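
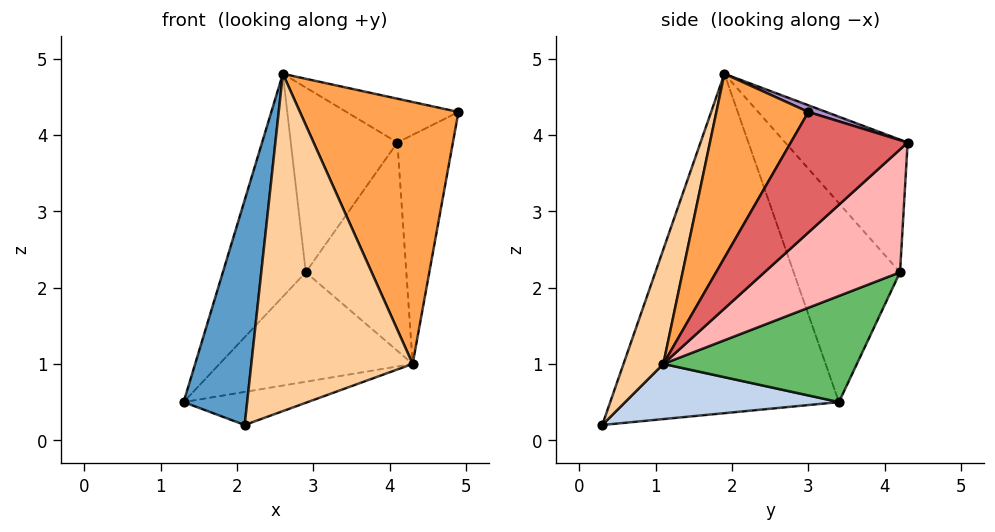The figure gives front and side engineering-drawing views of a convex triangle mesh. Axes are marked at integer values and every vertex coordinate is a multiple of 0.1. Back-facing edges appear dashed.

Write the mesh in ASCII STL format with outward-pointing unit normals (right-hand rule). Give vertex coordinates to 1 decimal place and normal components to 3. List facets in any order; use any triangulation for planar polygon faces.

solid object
 facet normal -0.945 -0.263 0.194
  outer loop
   vertex 2.6 1.9 4.8
   vertex 1.3 3.4 0.5
   vertex 2.1 0.3 0.2
  endloop
 endfacet
 facet normal 0.284 0.165 -0.945
  outer loop
   vertex 4.3 1.1 1.0
   vertex 2.1 0.3 0.2
   vertex 1.3 3.4 0.5
  endloop
 endfacet
 facet normal 0.465 -0.801 0.377
  outer loop
   vertex 4.3 1.1 1.0
   vertex 4.9 3.0 4.3
   vertex 2.6 1.9 4.8
  endloop
 endfacet
 facet normal 0.229 -0.927 0.298
  outer loop
   vertex 4.3 1.1 1.0
   vertex 2.6 1.9 4.8
   vertex 2.1 0.3 0.2
  endloop
 endfacet
 facet normal 0.501 0.500 -0.707
  outer loop
   vertex 2.9 4.2 2.2
   vertex 4.3 1.1 1.0
   vertex 1.3 3.4 0.5
  endloop
 endfacet
 facet normal -0.718 0.560 0.413
  outer loop
   vertex 2.9 4.2 2.2
   vertex 1.3 3.4 0.5
   vertex 2.6 1.9 4.8
  endloop
 endfacet
 facet normal 0.835 0.397 -0.380
  outer loop
   vertex 4.1 4.3 3.9
   vertex 4.9 3.0 4.3
   vertex 4.3 1.1 1.0
  endloop
 endfacet
 facet normal 0.688 0.510 -0.516
  outer loop
   vertex 4.1 4.3 3.9
   vertex 4.3 1.1 1.0
   vertex 2.9 4.2 2.2
  endloop
 endfacet
 facet normal 0.051 0.322 0.945
  outer loop
   vertex 4.1 4.3 3.9
   vertex 2.6 1.9 4.8
   vertex 4.9 3.0 4.3
  endloop
 endfacet
 facet normal -0.676 0.589 0.443
  outer loop
   vertex 4.1 4.3 3.9
   vertex 2.9 4.2 2.2
   vertex 2.6 1.9 4.8
  endloop
 endfacet
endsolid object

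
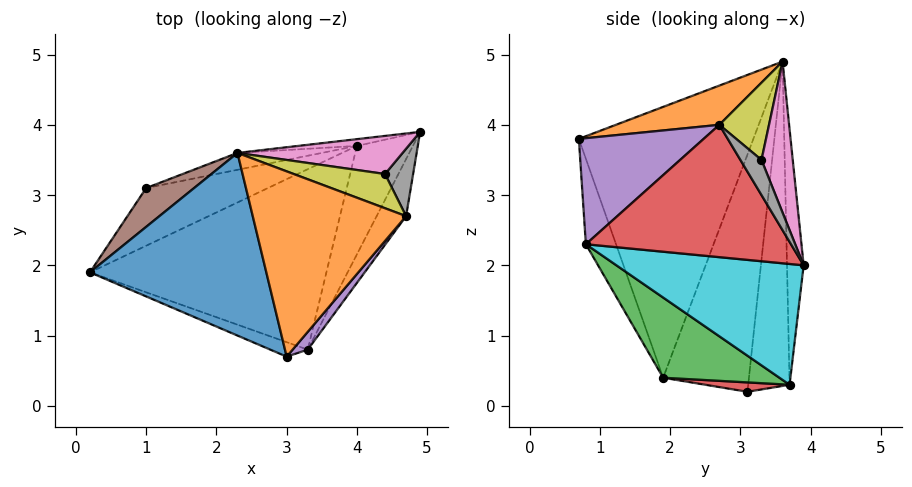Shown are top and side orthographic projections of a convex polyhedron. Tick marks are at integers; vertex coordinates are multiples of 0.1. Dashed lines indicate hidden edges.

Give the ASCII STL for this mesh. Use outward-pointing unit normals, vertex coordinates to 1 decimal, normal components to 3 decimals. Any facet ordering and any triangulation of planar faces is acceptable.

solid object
 facet normal -0.776 -0.379 0.505
  outer loop
   vertex 2.3 3.6 4.9
   vertex 0.2 1.9 0.4
   vertex 3.0 0.7 3.8
  endloop
 endfacet
 facet normal 0.237 -0.294 0.926
  outer loop
   vertex 4.7 2.7 4.0
   vertex 2.3 3.6 4.9
   vertex 3.0 0.7 3.8
  endloop
 endfacet
 facet normal -0.267 -0.956 -0.117
  outer loop
   vertex 3.3 0.8 2.3
   vertex 3.0 0.7 3.8
   vertex 0.2 1.9 0.4
  endloop
 endfacet
 facet normal 0.864 -0.465 -0.192
  outer loop
   vertex 3.3 0.8 2.3
   vertex 4.9 3.9 2.0
   vertex 4.7 2.7 4.0
  endloop
 endfacet
 facet normal 0.752 -0.650 0.107
  outer loop
   vertex 3.3 0.8 2.3
   vertex 4.7 2.7 4.0
   vertex 3.0 0.7 3.8
  endloop
 endfacet
 facet normal -0.808 0.566 0.163
  outer loop
   vertex 1.0 3.1 0.2
   vertex 0.2 1.9 0.4
   vertex 2.3 3.6 4.9
  endloop
 endfacet
 facet normal 0.415 0.788 0.454
  outer loop
   vertex 4.4 3.3 3.5
   vertex 4.9 3.9 2.0
   vertex 2.3 3.6 4.9
  endloop
 endfacet
 facet normal 0.577 0.673 0.462
  outer loop
   vertex 4.4 3.3 3.5
   vertex 4.7 2.7 4.0
   vertex 4.9 3.9 2.0
  endloop
 endfacet
 facet normal 0.466 0.692 0.551
  outer loop
   vertex 4.4 3.3 3.5
   vertex 2.3 3.6 4.9
   vertex 4.7 2.7 4.0
  endloop
 endfacet
 facet normal 0.809 -0.454 -0.375
  outer loop
   vertex 4.0 3.7 0.3
   vertex 4.9 3.9 2.0
   vertex 3.3 0.8 2.3
  endloop
 endfacet
 facet normal -0.153 0.988 -0.035
  outer loop
   vertex 4.0 3.7 0.3
   vertex 2.3 3.6 4.9
   vertex 4.9 3.9 2.0
  endloop
 endfacet
 facet normal -0.194 0.980 -0.050
  outer loop
   vertex 4.0 3.7 0.3
   vertex 1.0 3.1 0.2
   vertex 2.3 3.6 4.9
  endloop
 endfacet
 facet normal 0.259 -0.590 -0.765
  outer loop
   vertex 4.0 3.7 0.3
   vertex 3.3 0.8 2.3
   vertex 0.2 1.9 0.4
  endloop
 endfacet
 facet normal 0.075 -0.212 -0.974
  outer loop
   vertex 4.0 3.7 0.3
   vertex 0.2 1.9 0.4
   vertex 1.0 3.1 0.2
  endloop
 endfacet
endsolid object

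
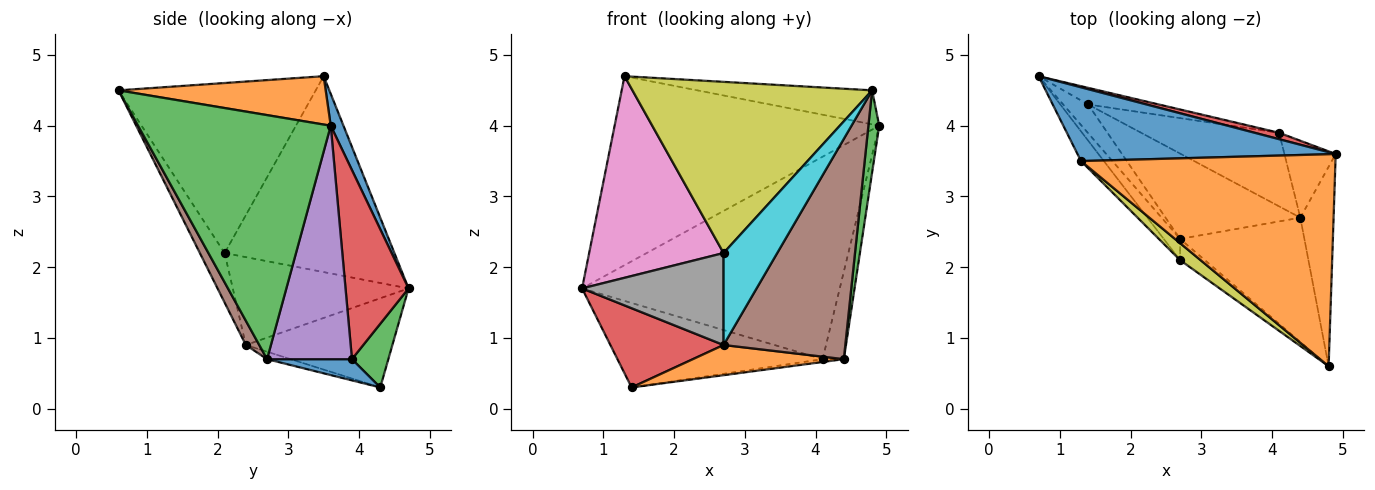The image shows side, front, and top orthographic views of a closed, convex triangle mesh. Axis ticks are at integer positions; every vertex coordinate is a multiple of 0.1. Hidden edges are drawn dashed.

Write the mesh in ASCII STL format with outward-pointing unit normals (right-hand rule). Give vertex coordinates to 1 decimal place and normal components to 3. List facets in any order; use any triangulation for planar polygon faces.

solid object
 facet normal 0.045 0.931 0.363
  outer loop
   vertex 1.3 3.5 4.7
   vertex 4.9 3.6 4.0
   vertex 0.7 4.7 1.7
  endloop
 endfacet
 facet normal 0.184 0.156 0.970
  outer loop
   vertex 1.3 3.5 4.7
   vertex 4.8 0.6 4.5
   vertex 4.9 3.6 4.0
  endloop
 endfacet
 facet normal 0.989 -0.055 -0.135
  outer loop
   vertex 4.4 2.7 0.7
   vertex 4.9 3.6 4.0
   vertex 4.8 0.6 4.5
  endloop
 endfacet
 facet normal 0.237 0.971 0.031
  outer loop
   vertex 4.1 3.9 0.7
   vertex 0.7 4.7 1.7
   vertex 4.9 3.6 4.0
  endloop
 endfacet
 facet normal 0.949 0.237 -0.208
  outer loop
   vertex 4.1 3.9 0.7
   vertex 4.9 3.6 4.0
   vertex 4.4 2.7 0.7
  endloop
 endfacet
 facet normal 0.095 -0.867 -0.489
  outer loop
   vertex 2.7 2.4 0.9
   vertex 4.4 2.7 0.7
   vertex 4.8 0.6 4.5
  endloop
 endfacet
 facet normal -0.781 -0.618 -0.091
  outer loop
   vertex 2.7 2.1 2.2
   vertex 1.3 3.5 4.7
   vertex 0.7 4.7 1.7
  endloop
 endfacet
 facet normal -0.771 -0.621 -0.143
  outer loop
   vertex 2.7 2.1 2.2
   vertex 0.7 4.7 1.7
   vertex 2.7 2.4 0.9
  endloop
 endfacet
 facet normal -0.634 -0.770 0.076
  outer loop
   vertex 2.7 2.1 2.2
   vertex 4.8 0.6 4.5
   vertex 1.3 3.5 4.7
  endloop
 endfacet
 facet normal -0.410 -0.889 -0.205
  outer loop
   vertex 2.7 2.1 2.2
   vertex 2.7 2.4 0.9
   vertex 4.8 0.6 4.5
  endloop
 endfacet
 facet normal 0.152 0.038 -0.988
  outer loop
   vertex 1.4 4.3 0.3
   vertex 4.1 3.9 0.7
   vertex 4.4 2.7 0.7
  endloop
 endfacet
 facet normal -0.052 -0.333 -0.942
  outer loop
   vertex 1.4 4.3 0.3
   vertex 4.4 2.7 0.7
   vertex 2.7 2.4 0.9
  endloop
 endfacet
 facet normal 0.171 0.967 -0.190
  outer loop
   vertex 1.4 4.3 0.3
   vertex 0.7 4.7 1.7
   vertex 4.1 3.9 0.7
  endloop
 endfacet
 facet normal -0.773 -0.597 -0.216
  outer loop
   vertex 1.4 4.3 0.3
   vertex 2.7 2.4 0.9
   vertex 0.7 4.7 1.7
  endloop
 endfacet
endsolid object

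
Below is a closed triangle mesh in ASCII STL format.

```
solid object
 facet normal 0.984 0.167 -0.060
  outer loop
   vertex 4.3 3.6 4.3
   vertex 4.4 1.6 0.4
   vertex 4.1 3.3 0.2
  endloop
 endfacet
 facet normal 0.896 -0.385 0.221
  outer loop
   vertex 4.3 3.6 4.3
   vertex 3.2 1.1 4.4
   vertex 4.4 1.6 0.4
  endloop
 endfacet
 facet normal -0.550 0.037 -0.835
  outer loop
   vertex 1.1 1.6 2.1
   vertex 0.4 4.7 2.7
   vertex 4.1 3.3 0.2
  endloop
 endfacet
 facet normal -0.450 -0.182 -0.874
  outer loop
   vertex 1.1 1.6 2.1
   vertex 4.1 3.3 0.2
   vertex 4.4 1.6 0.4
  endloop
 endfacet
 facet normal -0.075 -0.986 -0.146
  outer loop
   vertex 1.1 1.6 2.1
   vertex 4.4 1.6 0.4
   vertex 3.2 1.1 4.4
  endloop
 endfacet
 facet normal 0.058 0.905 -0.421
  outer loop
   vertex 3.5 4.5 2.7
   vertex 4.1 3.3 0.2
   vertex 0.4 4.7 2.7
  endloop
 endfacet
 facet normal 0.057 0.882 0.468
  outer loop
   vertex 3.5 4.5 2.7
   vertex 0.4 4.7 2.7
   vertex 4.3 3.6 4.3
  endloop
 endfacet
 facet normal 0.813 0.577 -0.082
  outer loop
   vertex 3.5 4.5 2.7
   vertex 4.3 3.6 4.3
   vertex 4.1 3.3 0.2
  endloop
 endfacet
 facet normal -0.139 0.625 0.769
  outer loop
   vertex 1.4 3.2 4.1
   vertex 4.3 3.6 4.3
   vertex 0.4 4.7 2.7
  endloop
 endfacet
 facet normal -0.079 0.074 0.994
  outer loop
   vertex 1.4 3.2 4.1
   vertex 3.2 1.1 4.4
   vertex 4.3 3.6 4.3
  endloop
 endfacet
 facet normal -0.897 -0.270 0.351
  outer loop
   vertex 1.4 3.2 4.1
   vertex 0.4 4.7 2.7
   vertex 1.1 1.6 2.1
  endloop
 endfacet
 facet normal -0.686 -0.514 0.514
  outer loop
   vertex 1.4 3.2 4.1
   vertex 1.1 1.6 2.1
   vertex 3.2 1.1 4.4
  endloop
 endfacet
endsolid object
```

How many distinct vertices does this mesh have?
8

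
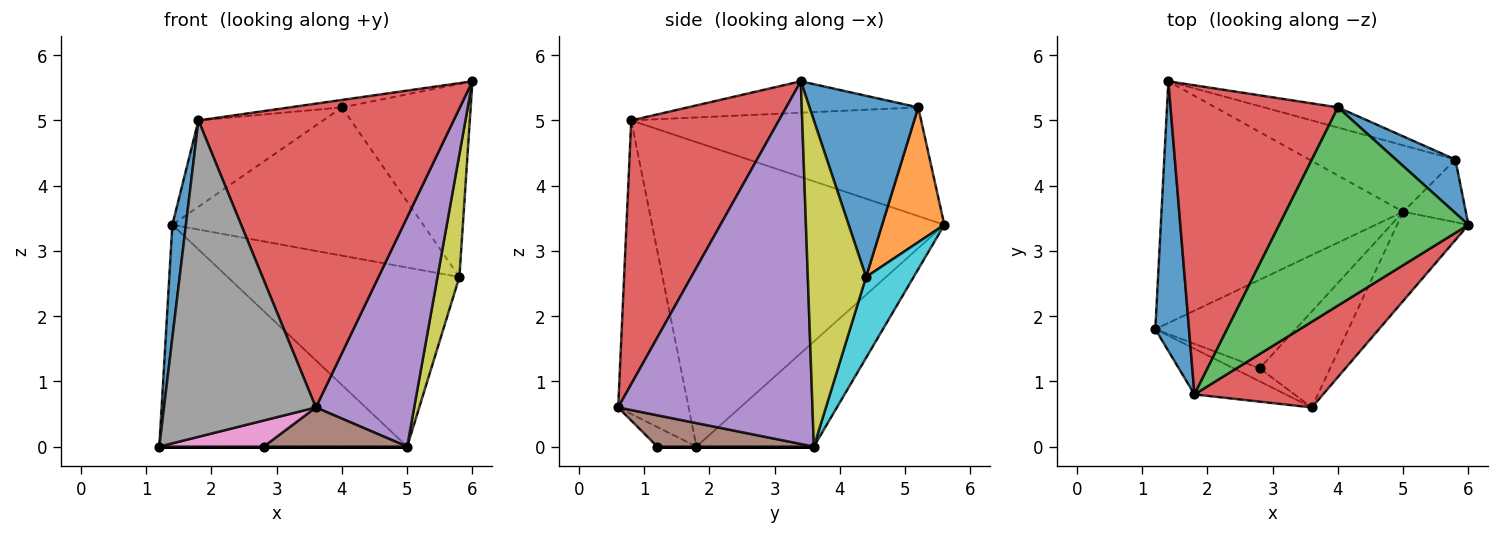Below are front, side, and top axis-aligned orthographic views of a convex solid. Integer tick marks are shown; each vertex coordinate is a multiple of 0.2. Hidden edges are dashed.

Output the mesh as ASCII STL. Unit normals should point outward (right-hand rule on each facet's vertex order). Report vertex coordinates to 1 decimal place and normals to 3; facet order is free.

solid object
 facet normal -0.993 -0.046 0.110
  outer loop
   vertex 1.8 0.8 5.0
   vertex 1.4 5.6 3.4
   vertex 1.2 1.8 0.0
  endloop
 endfacet
 facet normal -0.305 0.644 -0.702
  outer loop
   vertex 5.0 3.6 0.0
   vertex 1.2 1.8 0.0
   vertex 1.4 5.6 3.4
  endloop
 endfacet
 facet normal 0.000 0.000 -1.000
  outer loop
   vertex 5.0 3.6 0.0
   vertex 2.8 1.2 0.0
   vertex 1.2 1.8 0.0
  endloop
 endfacet
 facet normal 0.487 -0.841 0.237
  outer loop
   vertex 3.6 0.6 0.6
   vertex 6.0 3.4 5.6
   vertex 1.8 0.8 5.0
  endloop
 endfacet
 facet normal 0.879 -0.445 -0.173
  outer loop
   vertex 3.6 0.6 0.6
   vertex 5.0 3.6 0.0
   vertex 6.0 3.4 5.6
  endloop
 endfacet
 facet normal 0.381 -0.349 -0.856
  outer loop
   vertex 3.6 0.6 0.6
   vertex 2.8 1.2 0.0
   vertex 5.0 3.6 0.0
  endloop
 endfacet
 facet normal -0.318 -0.848 -0.424
  outer loop
   vertex 3.6 0.6 0.6
   vertex 1.2 1.8 0.0
   vertex 2.8 1.2 0.0
  endloop
 endfacet
 facet normal -0.417 -0.899 -0.130
  outer loop
   vertex 3.6 0.6 0.6
   vertex 1.8 0.8 5.0
   vertex 1.2 1.8 0.0
  endloop
 endfacet
 facet normal 0.921 -0.346 -0.177
  outer loop
   vertex 5.8 4.4 2.6
   vertex 6.0 3.4 5.6
   vertex 5.0 3.6 0.0
  endloop
 endfacet
 facet normal 0.189 0.921 -0.341
  outer loop
   vertex 5.8 4.4 2.6
   vertex 5.0 3.6 0.0
   vertex 1.4 5.6 3.4
  endloop
 endfacet
 facet normal 0.631 0.747 0.207
  outer loop
   vertex 4.0 5.2 5.2
   vertex 6.0 3.4 5.6
   vertex 5.8 4.4 2.6
  endloop
 endfacet
 facet normal 0.239 0.962 -0.131
  outer loop
   vertex 4.0 5.2 5.2
   vertex 5.8 4.4 2.6
   vertex 1.4 5.6 3.4
  endloop
 endfacet
 facet normal -0.164 0.037 0.986
  outer loop
   vertex 4.0 5.2 5.2
   vertex 1.8 0.8 5.0
   vertex 6.0 3.4 5.6
  endloop
 endfacet
 facet normal -0.530 0.228 0.817
  outer loop
   vertex 4.0 5.2 5.2
   vertex 1.4 5.6 3.4
   vertex 1.8 0.8 5.0
  endloop
 endfacet
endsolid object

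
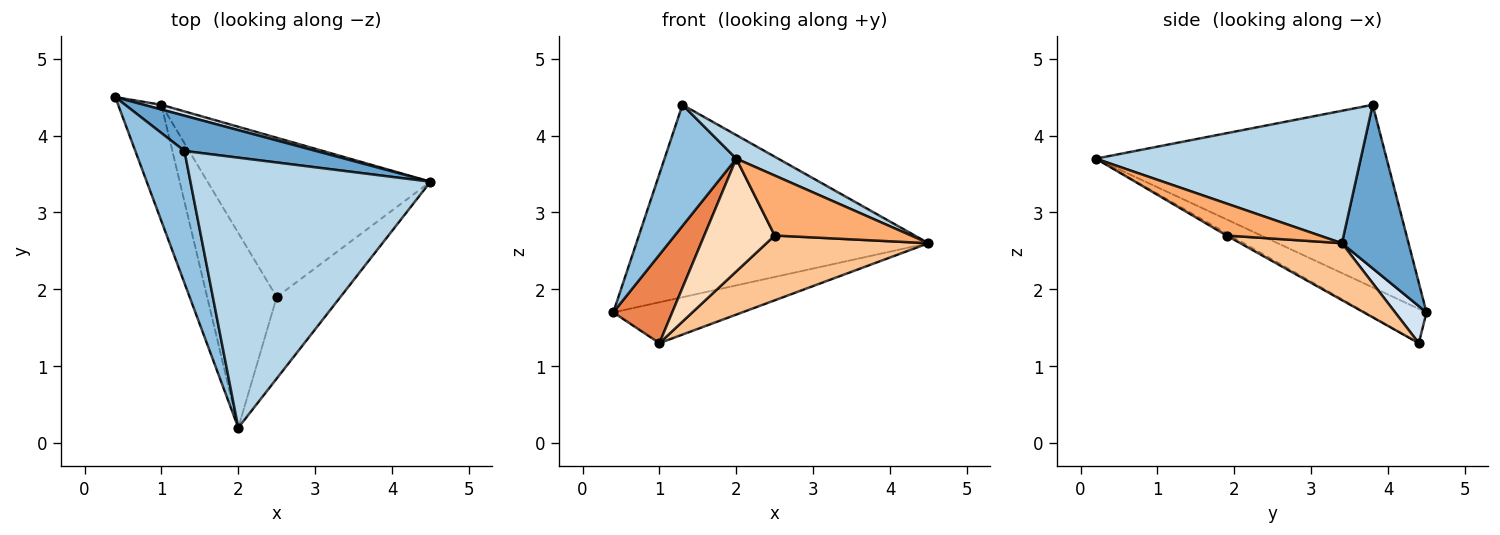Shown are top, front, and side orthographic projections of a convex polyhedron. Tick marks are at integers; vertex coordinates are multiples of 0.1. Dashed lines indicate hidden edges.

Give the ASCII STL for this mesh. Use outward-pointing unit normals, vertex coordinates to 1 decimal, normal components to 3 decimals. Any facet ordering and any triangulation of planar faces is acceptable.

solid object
 facet normal 0.219 0.960 0.176
  outer loop
   vertex 1.3 3.8 4.4
   vertex 4.5 3.4 2.6
   vertex 0.4 4.5 1.7
  endloop
 endfacet
 facet normal -0.939 -0.232 0.253
  outer loop
   vertex 1.3 3.8 4.4
   vertex 0.4 4.5 1.7
   vertex 2.0 0.2 3.7
  endloop
 endfacet
 facet normal 0.482 -0.076 0.873
  outer loop
   vertex 1.3 3.8 4.4
   vertex 2.0 0.2 3.7
   vertex 4.5 3.4 2.6
  endloop
 endfacet
 facet normal 0.235 0.966 0.111
  outer loop
   vertex 1.0 4.4 1.3
   vertex 0.4 4.5 1.7
   vertex 4.5 3.4 2.6
  endloop
 endfacet
 facet normal -0.534 -0.512 -0.673
  outer loop
   vertex 1.0 4.4 1.3
   vertex 2.0 0.2 3.7
   vertex 0.4 4.5 1.7
  endloop
 endfacet
 facet normal 0.375 -0.549 -0.747
  outer loop
   vertex 2.5 1.9 2.7
   vertex 4.5 3.4 2.6
   vertex 2.0 0.2 3.7
  endloop
 endfacet
 facet normal 0.230 -0.367 -0.901
  outer loop
   vertex 2.5 1.9 2.7
   vertex 1.0 4.4 1.3
   vertex 4.5 3.4 2.6
  endloop
 endfacet
 facet normal -0.027 -0.501 -0.865
  outer loop
   vertex 2.5 1.9 2.7
   vertex 2.0 0.2 3.7
   vertex 1.0 4.4 1.3
  endloop
 endfacet
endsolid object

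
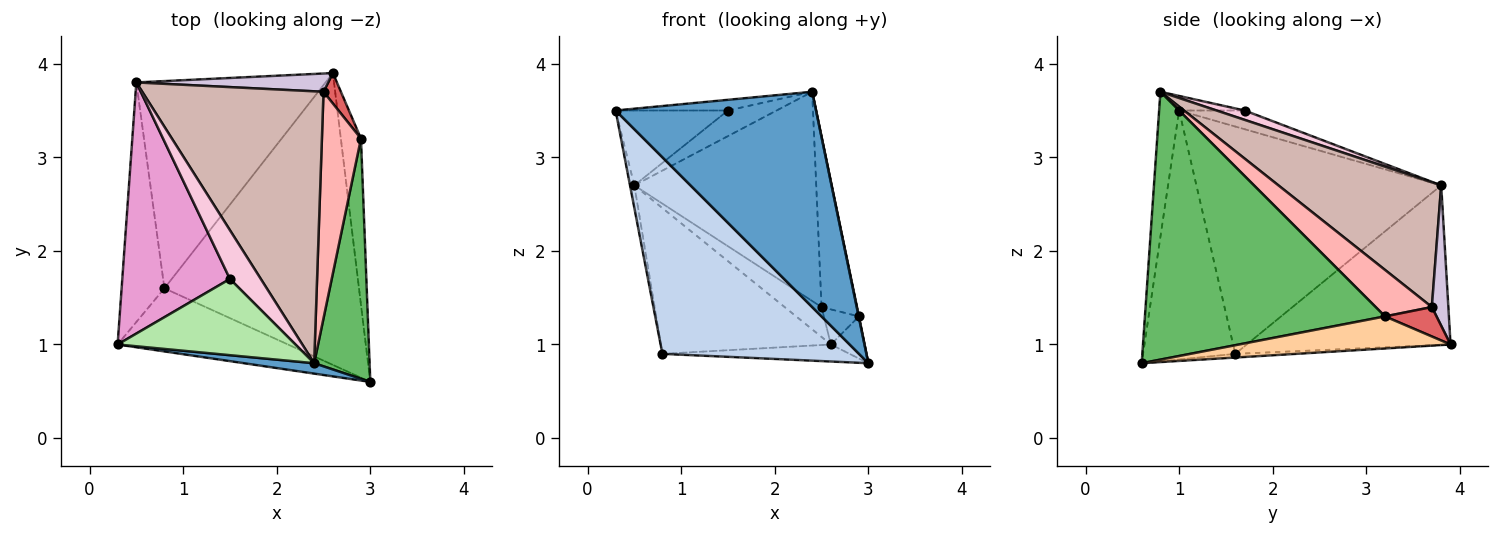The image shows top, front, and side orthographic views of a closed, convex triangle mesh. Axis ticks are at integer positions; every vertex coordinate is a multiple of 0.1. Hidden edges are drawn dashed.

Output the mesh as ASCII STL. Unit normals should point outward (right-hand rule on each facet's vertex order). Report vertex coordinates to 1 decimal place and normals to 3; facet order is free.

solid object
 facet normal -0.099 -0.994 0.048
  outer loop
   vertex 2.4 0.8 3.7
   vertex 0.3 1.0 3.5
   vertex 3.0 0.6 0.8
  endloop
 endfacet
 facet normal -0.408 -0.869 -0.279
  outer loop
   vertex 0.8 1.6 0.9
   vertex 3.0 0.6 0.8
   vertex 0.3 1.0 3.5
  endloop
 endfacet
 facet normal -0.019 0.058 -0.998
  outer loop
   vertex 0.8 1.6 0.9
   vertex 2.6 3.9 1.0
   vertex 3.0 0.6 0.8
  endloop
 endfacet
 facet normal 0.839 0.134 -0.527
  outer loop
   vertex 2.9 3.2 1.3
   vertex 3.0 0.6 0.8
   vertex 2.6 3.9 1.0
  endloop
 endfacet
 facet normal 0.979 -0.001 0.203
  outer loop
   vertex 2.9 3.2 1.3
   vertex 2.4 0.8 3.7
   vertex 3.0 0.6 0.8
  endloop
 endfacet
 facet normal -0.081 0.139 0.987
  outer loop
   vertex 1.5 1.7 3.5
   vertex 0.3 1.0 3.5
   vertex 2.4 0.8 3.7
  endloop
 endfacet
 facet normal 0.742 0.506 0.439
  outer loop
   vertex 2.5 3.7 1.4
   vertex 2.9 3.2 1.3
   vertex 2.6 3.9 1.0
  endloop
 endfacet
 facet normal 0.689 0.436 0.579
  outer loop
   vertex 2.5 3.7 1.4
   vertex 2.4 0.8 3.7
   vertex 2.9 3.2 1.3
  endloop
 endfacet
 facet normal -0.568 0.474 -0.673
  outer loop
   vertex 0.5 3.8 2.7
   vertex 2.6 3.9 1.0
   vertex 0.8 1.6 0.9
  endloop
 endfacet
 facet normal 0.357 0.797 0.488
  outer loop
   vertex 0.5 3.8 2.7
   vertex 2.5 3.7 1.4
   vertex 2.6 3.9 1.0
  endloop
 endfacet
 facet normal -0.983 0.017 -0.185
  outer loop
   vertex 0.5 3.8 2.7
   vertex 0.8 1.6 0.9
   vertex 0.3 1.0 3.5
  endloop
 endfacet
 facet normal 0.479 0.535 0.696
  outer loop
   vertex 0.5 3.8 2.7
   vertex 2.4 0.8 3.7
   vertex 2.5 3.7 1.4
  endloop
 endfacet
 facet normal -0.164 0.282 0.945
  outer loop
   vertex 0.5 3.8 2.7
   vertex 0.3 1.0 3.5
   vertex 1.5 1.7 3.5
  endloop
 endfacet
 facet normal 0.259 0.449 0.855
  outer loop
   vertex 0.5 3.8 2.7
   vertex 1.5 1.7 3.5
   vertex 2.4 0.8 3.7
  endloop
 endfacet
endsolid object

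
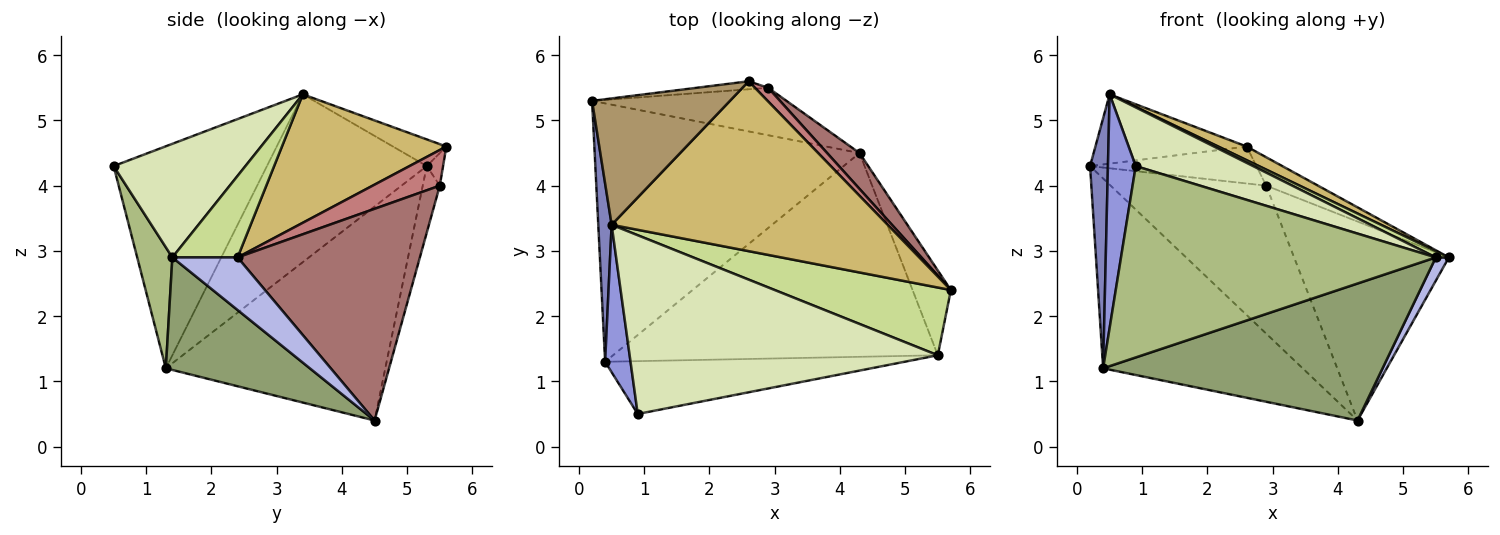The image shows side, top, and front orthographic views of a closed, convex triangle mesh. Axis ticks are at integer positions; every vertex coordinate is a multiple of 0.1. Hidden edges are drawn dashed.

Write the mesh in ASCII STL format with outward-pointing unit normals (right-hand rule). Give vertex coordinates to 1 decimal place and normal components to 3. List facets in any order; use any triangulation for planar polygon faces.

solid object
 facet normal -0.546 0.496 -0.675
  outer loop
   vertex 0.4 1.3 1.2
   vertex 0.2 5.3 4.3
   vertex 4.3 4.5 0.4
  endloop
 endfacet
 facet normal -0.991 -0.111 0.079
  outer loop
   vertex 0.5 3.4 5.4
   vertex 0.2 5.3 4.3
   vertex 0.4 1.3 1.2
  endloop
 endfacet
 facet normal -0.978 -0.177 0.112
  outer loop
   vertex 0.5 3.4 5.4
   vertex 0.4 1.3 1.2
   vertex 0.9 0.5 4.3
  endloop
 endfacet
 facet normal 0.798 -0.160 -0.581
  outer loop
   vertex 5.5 1.4 2.9
   vertex 4.3 4.5 0.4
   vertex 5.7 2.4 2.9
  endloop
 endfacet
 facet normal 0.276 -0.536 -0.798
  outer loop
   vertex 5.5 1.4 2.9
   vertex 0.4 1.3 1.2
   vertex 4.3 4.5 0.4
  endloop
 endfacet
 facet normal 0.107 -0.958 -0.265
  outer loop
   vertex 5.5 1.4 2.9
   vertex 0.9 0.5 4.3
   vertex 0.4 1.3 1.2
  endloop
 endfacet
 facet normal 0.419 -0.084 0.904
  outer loop
   vertex 5.5 1.4 2.9
   vertex 5.7 2.4 2.9
   vertex 0.5 3.4 5.4
  endloop
 endfacet
 facet normal 0.331 -0.295 0.897
  outer loop
   vertex 5.5 1.4 2.9
   vertex 0.5 3.4 5.4
   vertex 0.9 0.5 4.3
  endloop
 endfacet
 facet normal -0.167 0.474 0.864
  outer loop
   vertex 2.6 5.6 4.6
   vertex 0.2 5.3 4.3
   vertex 0.5 3.4 5.4
  endloop
 endfacet
 facet normal 0.421 -0.073 0.904
  outer loop
   vertex 2.6 5.6 4.6
   vertex 0.5 3.4 5.4
   vertex 5.7 2.4 2.9
  endloop
 endfacet
 facet normal -0.104 0.947 -0.303
  outer loop
   vertex 2.9 5.5 4.0
   vertex 4.3 4.5 0.4
   vertex 0.2 5.3 4.3
  endloop
 endfacet
 facet normal -0.095 0.973 -0.210
  outer loop
   vertex 2.9 5.5 4.0
   vertex 0.2 5.3 4.3
   vertex 2.6 5.6 4.6
  endloop
 endfacet
 facet normal 0.757 0.643 0.116
  outer loop
   vertex 2.9 5.5 4.0
   vertex 5.7 2.4 2.9
   vertex 4.3 4.5 0.4
  endloop
 endfacet
 facet normal 0.760 0.586 0.282
  outer loop
   vertex 2.9 5.5 4.0
   vertex 2.6 5.6 4.6
   vertex 5.7 2.4 2.9
  endloop
 endfacet
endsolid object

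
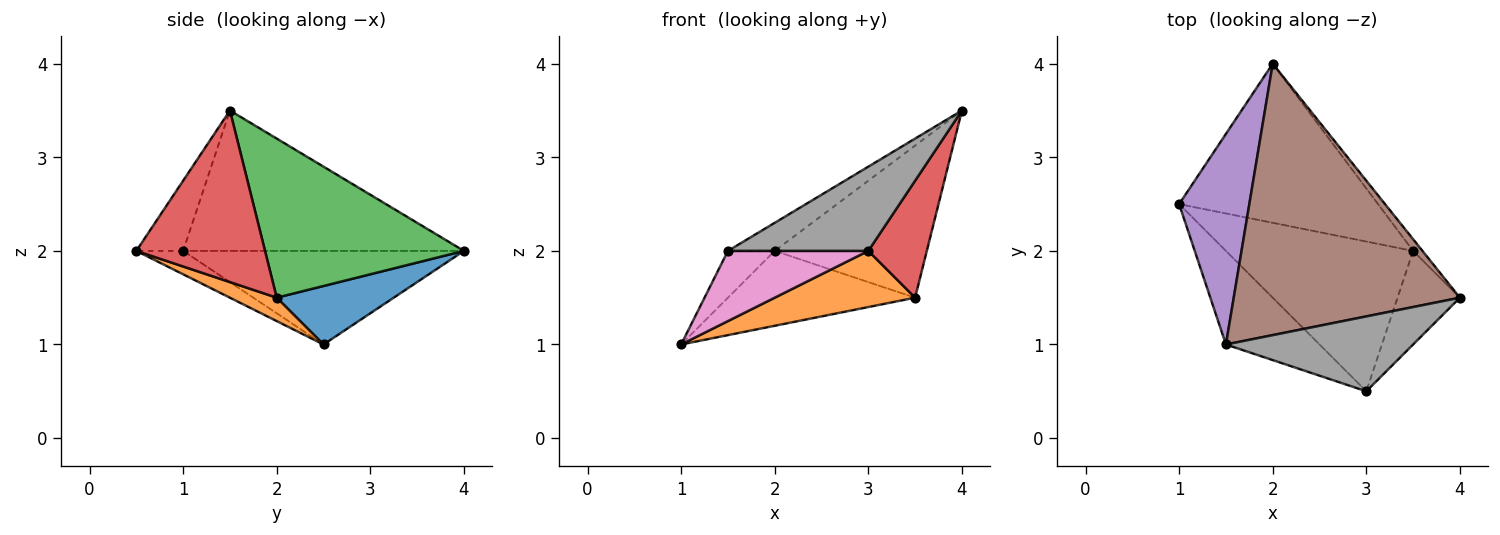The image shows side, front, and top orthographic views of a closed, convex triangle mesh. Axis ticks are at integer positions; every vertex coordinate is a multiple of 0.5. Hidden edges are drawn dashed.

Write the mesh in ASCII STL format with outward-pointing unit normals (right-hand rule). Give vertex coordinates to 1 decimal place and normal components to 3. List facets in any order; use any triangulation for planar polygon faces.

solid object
 facet normal 0.257 0.411 -0.874
  outer loop
   vertex 3.5 2.0 1.5
   vertex 1.0 2.5 1.0
   vertex 2.0 4.0 2.0
  endloop
 endfacet
 facet normal 0.116 -0.349 -0.930
  outer loop
   vertex 3.5 2.0 1.5
   vertex 3.0 0.5 2.0
   vertex 1.0 2.5 1.0
  endloop
 endfacet
 facet normal 0.793 0.607 -0.047
  outer loop
   vertex 3.5 2.0 1.5
   vertex 2.0 4.0 2.0
   vertex 4.0 1.5 3.5
  endloop
 endfacet
 facet normal 0.864 -0.393 -0.314
  outer loop
   vertex 3.5 2.0 1.5
   vertex 4.0 1.5 3.5
   vertex 3.0 0.5 2.0
  endloop
 endfacet
 facet normal -0.793 0.132 0.595
  outer loop
   vertex 1.5 1.0 2.0
   vertex 2.0 4.0 2.0
   vertex 1.0 2.5 1.0
  endloop
 endfacet
 facet normal -0.525 0.088 0.846
  outer loop
   vertex 1.5 1.0 2.0
   vertex 4.0 1.5 3.5
   vertex 2.0 4.0 2.0
  endloop
 endfacet
 facet normal -0.196 -0.588 -0.784
  outer loop
   vertex 1.5 1.0 2.0
   vertex 1.0 2.5 1.0
   vertex 3.0 0.5 2.0
  endloop
 endfacet
 facet normal -0.242 -0.725 0.645
  outer loop
   vertex 1.5 1.0 2.0
   vertex 3.0 0.5 2.0
   vertex 4.0 1.5 3.5
  endloop
 endfacet
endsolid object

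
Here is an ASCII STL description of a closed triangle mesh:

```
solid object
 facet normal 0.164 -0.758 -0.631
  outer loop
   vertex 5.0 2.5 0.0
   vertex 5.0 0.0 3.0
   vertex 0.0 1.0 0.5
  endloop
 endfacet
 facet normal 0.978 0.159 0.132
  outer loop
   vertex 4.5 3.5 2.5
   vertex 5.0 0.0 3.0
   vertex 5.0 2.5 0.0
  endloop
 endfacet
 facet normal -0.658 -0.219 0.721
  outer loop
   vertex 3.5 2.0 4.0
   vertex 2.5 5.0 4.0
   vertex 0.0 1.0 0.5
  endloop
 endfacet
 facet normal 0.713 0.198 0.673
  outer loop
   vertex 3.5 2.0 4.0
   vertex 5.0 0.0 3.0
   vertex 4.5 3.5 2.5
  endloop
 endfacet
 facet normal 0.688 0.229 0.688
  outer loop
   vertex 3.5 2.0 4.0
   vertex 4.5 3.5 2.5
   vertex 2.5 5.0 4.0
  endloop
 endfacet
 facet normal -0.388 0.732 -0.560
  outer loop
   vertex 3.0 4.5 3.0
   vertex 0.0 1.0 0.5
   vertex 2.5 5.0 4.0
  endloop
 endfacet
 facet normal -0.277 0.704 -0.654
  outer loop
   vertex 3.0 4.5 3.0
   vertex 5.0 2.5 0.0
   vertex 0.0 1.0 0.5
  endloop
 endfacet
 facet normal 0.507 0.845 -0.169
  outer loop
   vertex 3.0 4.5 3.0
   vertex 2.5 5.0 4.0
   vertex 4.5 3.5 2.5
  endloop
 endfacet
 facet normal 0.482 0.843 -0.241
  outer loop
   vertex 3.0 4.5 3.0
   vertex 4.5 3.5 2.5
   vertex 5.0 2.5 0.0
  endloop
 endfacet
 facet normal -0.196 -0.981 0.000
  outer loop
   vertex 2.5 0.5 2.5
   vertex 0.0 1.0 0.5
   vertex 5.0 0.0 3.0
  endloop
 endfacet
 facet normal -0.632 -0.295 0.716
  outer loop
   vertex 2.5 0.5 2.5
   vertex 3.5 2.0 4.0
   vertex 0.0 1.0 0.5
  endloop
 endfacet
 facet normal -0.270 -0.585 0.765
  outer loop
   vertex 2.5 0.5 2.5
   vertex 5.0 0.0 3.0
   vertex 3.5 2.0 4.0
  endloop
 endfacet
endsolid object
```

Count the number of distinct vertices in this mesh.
8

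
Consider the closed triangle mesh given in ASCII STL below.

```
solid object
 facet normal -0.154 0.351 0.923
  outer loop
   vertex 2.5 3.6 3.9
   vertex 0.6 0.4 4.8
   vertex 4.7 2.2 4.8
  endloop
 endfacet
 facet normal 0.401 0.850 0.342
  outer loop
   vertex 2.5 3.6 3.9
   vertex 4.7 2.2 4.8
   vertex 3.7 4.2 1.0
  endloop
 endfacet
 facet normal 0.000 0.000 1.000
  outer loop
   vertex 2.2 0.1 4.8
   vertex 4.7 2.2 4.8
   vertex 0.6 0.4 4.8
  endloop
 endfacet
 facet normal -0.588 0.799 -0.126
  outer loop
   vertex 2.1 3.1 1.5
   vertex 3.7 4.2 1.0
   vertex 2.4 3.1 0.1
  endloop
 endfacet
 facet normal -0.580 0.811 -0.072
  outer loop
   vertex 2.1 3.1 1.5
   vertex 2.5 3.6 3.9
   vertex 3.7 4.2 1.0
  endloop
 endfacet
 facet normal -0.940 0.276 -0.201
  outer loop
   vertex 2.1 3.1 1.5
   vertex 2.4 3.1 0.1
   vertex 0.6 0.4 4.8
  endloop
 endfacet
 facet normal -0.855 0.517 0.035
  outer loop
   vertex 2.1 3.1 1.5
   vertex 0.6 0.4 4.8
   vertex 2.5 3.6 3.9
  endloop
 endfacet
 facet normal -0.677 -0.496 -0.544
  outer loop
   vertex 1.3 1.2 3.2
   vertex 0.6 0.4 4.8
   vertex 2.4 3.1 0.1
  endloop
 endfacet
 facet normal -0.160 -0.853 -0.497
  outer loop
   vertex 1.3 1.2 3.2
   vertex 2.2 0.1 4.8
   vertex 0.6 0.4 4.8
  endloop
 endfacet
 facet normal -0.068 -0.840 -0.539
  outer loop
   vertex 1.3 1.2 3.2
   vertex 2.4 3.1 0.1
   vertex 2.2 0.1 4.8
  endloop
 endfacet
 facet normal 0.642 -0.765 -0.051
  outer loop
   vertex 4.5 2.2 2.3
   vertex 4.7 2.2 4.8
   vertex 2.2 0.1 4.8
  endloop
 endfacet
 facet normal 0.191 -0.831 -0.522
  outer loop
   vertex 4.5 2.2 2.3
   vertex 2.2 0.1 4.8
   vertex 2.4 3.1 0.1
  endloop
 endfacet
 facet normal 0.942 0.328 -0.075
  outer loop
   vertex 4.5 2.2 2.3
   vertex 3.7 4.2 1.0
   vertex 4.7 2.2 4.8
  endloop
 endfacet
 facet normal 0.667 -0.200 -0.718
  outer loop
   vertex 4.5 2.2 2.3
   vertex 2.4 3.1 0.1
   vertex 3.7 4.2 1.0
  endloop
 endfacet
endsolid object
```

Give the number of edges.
21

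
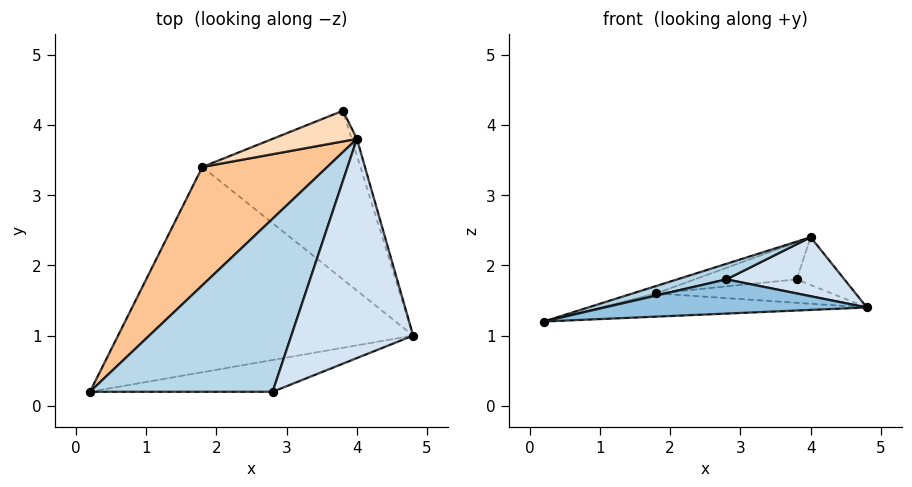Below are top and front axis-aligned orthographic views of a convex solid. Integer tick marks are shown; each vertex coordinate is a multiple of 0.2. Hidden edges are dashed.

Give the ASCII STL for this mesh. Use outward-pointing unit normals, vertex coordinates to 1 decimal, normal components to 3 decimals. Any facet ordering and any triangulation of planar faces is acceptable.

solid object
 facet normal 0.945 0.309 -0.109
  outer loop
   vertex 4.0 3.8 2.4
   vertex 4.8 1.0 1.4
   vertex 3.8 4.2 1.8
  endloop
 endfacet
 facet normal 0.155 -0.724 -0.672
  outer loop
   vertex 2.8 0.2 1.8
   vertex 0.2 0.2 1.2
   vertex 4.8 1.0 1.4
  endloop
 endfacet
 facet normal -0.224 -0.087 0.971
  outer loop
   vertex 2.8 0.2 1.8
   vertex 4.0 3.8 2.4
   vertex 0.2 0.2 1.2
  endloop
 endfacet
 facet normal 0.285 -0.249 0.926
  outer loop
   vertex 2.8 0.2 1.8
   vertex 4.8 1.0 1.4
   vertex 4.0 3.8 2.4
  endloop
 endfacet
 facet normal 0.024 0.112 -0.993
  outer loop
   vertex 1.8 3.4 1.6
   vertex 4.8 1.0 1.4
   vertex 0.2 0.2 1.2
  endloop
 endfacet
 facet normal 0.044 0.137 -0.990
  outer loop
   vertex 1.8 3.4 1.6
   vertex 3.8 4.2 1.8
   vertex 4.8 1.0 1.4
  endloop
 endfacet
 facet normal -0.351 0.058 0.935
  outer loop
   vertex 1.8 3.4 1.6
   vertex 0.2 0.2 1.2
   vertex 4.0 3.8 2.4
  endloop
 endfacet
 facet normal -0.349 0.722 0.598
  outer loop
   vertex 1.8 3.4 1.6
   vertex 4.0 3.8 2.4
   vertex 3.8 4.2 1.8
  endloop
 endfacet
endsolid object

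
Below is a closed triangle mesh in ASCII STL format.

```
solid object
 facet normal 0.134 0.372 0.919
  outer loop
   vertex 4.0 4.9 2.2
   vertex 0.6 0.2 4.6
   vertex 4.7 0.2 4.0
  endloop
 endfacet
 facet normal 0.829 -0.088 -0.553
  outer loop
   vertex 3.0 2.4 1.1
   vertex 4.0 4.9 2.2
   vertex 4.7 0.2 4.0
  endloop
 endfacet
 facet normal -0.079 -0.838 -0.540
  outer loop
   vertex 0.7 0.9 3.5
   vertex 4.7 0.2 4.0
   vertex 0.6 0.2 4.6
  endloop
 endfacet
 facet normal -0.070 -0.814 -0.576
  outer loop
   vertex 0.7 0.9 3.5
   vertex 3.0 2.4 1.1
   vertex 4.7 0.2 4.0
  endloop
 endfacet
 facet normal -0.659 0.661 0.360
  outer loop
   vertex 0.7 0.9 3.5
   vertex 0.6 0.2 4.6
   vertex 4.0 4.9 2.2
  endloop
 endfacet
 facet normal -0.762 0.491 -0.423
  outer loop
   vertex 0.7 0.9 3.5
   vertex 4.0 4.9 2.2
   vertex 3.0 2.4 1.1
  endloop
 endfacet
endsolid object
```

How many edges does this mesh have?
9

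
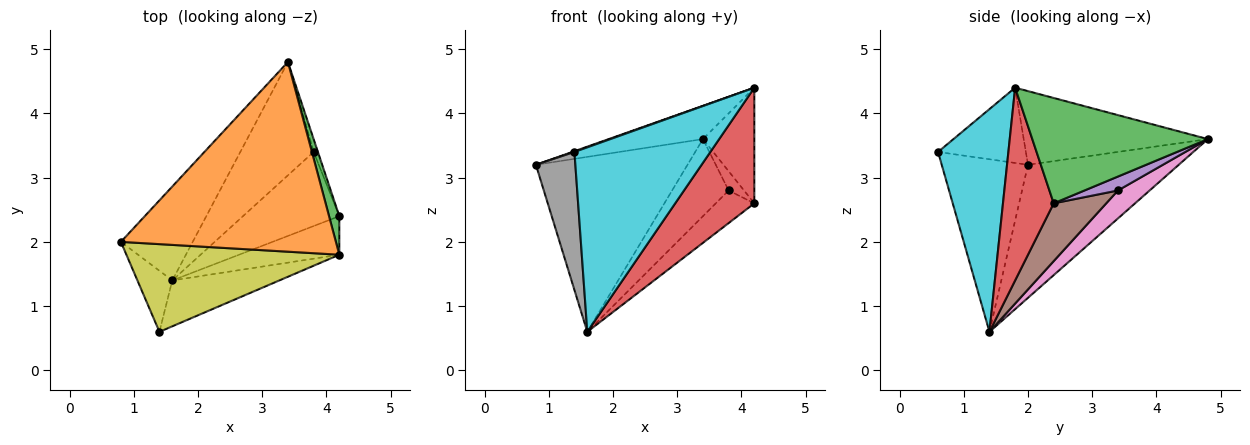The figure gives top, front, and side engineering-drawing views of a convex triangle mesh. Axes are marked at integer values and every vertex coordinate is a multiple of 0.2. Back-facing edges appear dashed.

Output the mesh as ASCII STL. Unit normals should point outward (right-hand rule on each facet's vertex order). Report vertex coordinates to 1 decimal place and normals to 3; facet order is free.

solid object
 facet normal -0.659 0.663 -0.356
  outer loop
   vertex 1.6 1.4 0.6
   vertex 0.8 2.0 3.2
   vertex 3.4 4.8 3.6
  endloop
 endfacet
 facet normal -0.320 0.164 0.933
  outer loop
   vertex 4.2 1.8 4.4
   vertex 3.4 4.8 3.6
   vertex 0.8 2.0 3.2
  endloop
 endfacet
 facet normal 0.956 0.280 0.093
  outer loop
   vertex 4.2 1.8 4.4
   vertex 4.2 2.4 2.6
   vertex 3.4 4.8 3.6
  endloop
 endfacet
 facet normal 0.520 -0.811 -0.270
  outer loop
   vertex 4.2 1.8 4.4
   vertex 1.6 1.4 0.6
   vertex 4.2 2.4 2.6
  endloop
 endfacet
 facet normal 0.874 0.404 -0.269
  outer loop
   vertex 3.8 3.4 2.8
   vertex 3.4 4.8 3.6
   vertex 4.2 2.4 2.6
  endloop
 endfacet
 facet normal 0.481 0.353 -0.802
  outer loop
   vertex 3.8 3.4 2.8
   vertex 4.2 2.4 2.6
   vertex 1.6 1.4 0.6
  endloop
 endfacet
 facet normal 0.301 0.536 -0.788
  outer loop
   vertex 3.8 3.4 2.8
   vertex 1.6 1.4 0.6
   vertex 3.4 4.8 3.6
  endloop
 endfacet
 facet normal -0.894 -0.409 -0.181
  outer loop
   vertex 1.4 0.6 3.4
   vertex 0.8 2.0 3.2
   vertex 1.6 1.4 0.6
  endloop
 endfacet
 facet normal -0.333 -0.008 0.943
  outer loop
   vertex 1.4 0.6 3.4
   vertex 4.2 1.8 4.4
   vertex 0.8 2.0 3.2
  endloop
 endfacet
 facet normal 0.449 -0.867 -0.216
  outer loop
   vertex 1.4 0.6 3.4
   vertex 1.6 1.4 0.6
   vertex 4.2 1.8 4.4
  endloop
 endfacet
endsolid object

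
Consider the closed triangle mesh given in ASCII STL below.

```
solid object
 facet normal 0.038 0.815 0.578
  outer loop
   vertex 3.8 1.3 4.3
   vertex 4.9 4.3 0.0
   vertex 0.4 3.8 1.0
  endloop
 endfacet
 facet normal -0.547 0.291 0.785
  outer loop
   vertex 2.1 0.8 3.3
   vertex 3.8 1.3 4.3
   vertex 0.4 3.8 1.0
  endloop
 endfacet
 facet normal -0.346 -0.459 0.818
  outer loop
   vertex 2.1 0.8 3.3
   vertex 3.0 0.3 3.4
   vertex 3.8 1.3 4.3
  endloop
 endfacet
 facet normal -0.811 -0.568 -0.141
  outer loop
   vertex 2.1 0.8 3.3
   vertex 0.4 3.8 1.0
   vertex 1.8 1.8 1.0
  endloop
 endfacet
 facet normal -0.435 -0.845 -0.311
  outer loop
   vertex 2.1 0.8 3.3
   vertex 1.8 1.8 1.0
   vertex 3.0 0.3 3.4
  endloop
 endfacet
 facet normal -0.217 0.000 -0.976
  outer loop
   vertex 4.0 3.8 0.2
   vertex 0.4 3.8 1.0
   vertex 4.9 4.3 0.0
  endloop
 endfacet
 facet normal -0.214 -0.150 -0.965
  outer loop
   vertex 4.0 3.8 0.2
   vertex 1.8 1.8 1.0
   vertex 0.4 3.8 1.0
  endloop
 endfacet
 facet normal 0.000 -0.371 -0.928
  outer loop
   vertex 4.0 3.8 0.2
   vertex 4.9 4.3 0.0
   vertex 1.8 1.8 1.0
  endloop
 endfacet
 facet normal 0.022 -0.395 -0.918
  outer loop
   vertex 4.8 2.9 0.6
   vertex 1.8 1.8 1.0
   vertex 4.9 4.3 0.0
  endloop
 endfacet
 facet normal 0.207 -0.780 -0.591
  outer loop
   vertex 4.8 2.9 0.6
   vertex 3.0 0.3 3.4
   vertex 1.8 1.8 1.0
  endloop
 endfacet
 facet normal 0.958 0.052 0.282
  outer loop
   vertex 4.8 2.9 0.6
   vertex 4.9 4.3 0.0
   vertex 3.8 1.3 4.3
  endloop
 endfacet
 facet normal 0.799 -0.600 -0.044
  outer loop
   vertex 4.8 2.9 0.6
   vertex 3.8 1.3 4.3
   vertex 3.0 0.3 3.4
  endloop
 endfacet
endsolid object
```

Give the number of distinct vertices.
8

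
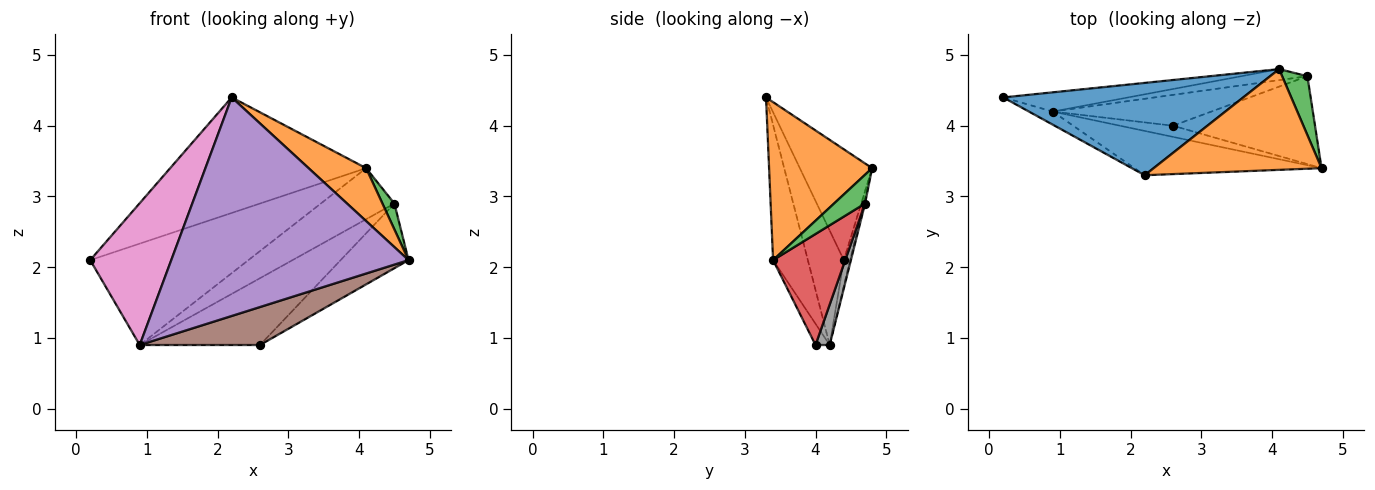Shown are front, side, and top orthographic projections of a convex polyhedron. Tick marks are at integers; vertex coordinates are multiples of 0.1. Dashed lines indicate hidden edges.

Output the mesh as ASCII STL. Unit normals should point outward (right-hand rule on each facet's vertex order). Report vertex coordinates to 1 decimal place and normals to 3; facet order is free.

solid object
 facet normal -0.277 0.751 0.600
  outer loop
   vertex 2.2 3.3 4.4
   vertex 4.1 4.8 3.4
   vertex 0.2 4.4 2.1
  endloop
 endfacet
 facet normal 0.640 -0.357 0.680
  outer loop
   vertex 2.2 3.3 4.4
   vertex 4.7 3.4 2.1
   vertex 4.1 4.8 3.4
  endloop
 endfacet
 facet normal 0.722 -0.279 0.633
  outer loop
   vertex 4.5 4.7 2.9
   vertex 4.1 4.8 3.4
   vertex 4.7 3.4 2.1
  endloop
 endfacet
 facet normal 0.533 0.501 -0.682
  outer loop
   vertex 4.5 4.7 2.9
   vertex 4.7 3.4 2.1
   vertex 2.6 4.0 0.9
  endloop
 endfacet
 facet normal -0.142 -0.970 -0.197
  outer loop
   vertex 0.9 4.2 0.9
   vertex 4.7 3.4 2.1
   vertex 2.2 3.3 4.4
  endloop
 endfacet
 facet normal -0.112 -0.953 -0.280
  outer loop
   vertex 0.9 4.2 0.9
   vertex 2.6 4.0 0.9
   vertex 4.7 3.4 2.1
  endloop
 endfacet
 facet normal -0.404 -0.911 -0.084
  outer loop
   vertex 0.9 4.2 0.9
   vertex 2.2 3.3 4.4
   vertex 0.2 4.4 2.1
  endloop
 endfacet
 facet normal 0.106 0.903 -0.417
  outer loop
   vertex 0.9 4.2 0.9
   vertex 4.5 4.7 2.9
   vertex 2.6 4.0 0.9
  endloop
 endfacet
 facet normal -0.039 0.982 -0.186
  outer loop
   vertex 0.9 4.2 0.9
   vertex 0.2 4.4 2.1
   vertex 4.1 4.8 3.4
  endloop
 endfacet
 facet normal -0.019 0.977 -0.211
  outer loop
   vertex 0.9 4.2 0.9
   vertex 4.1 4.8 3.4
   vertex 4.5 4.7 2.9
  endloop
 endfacet
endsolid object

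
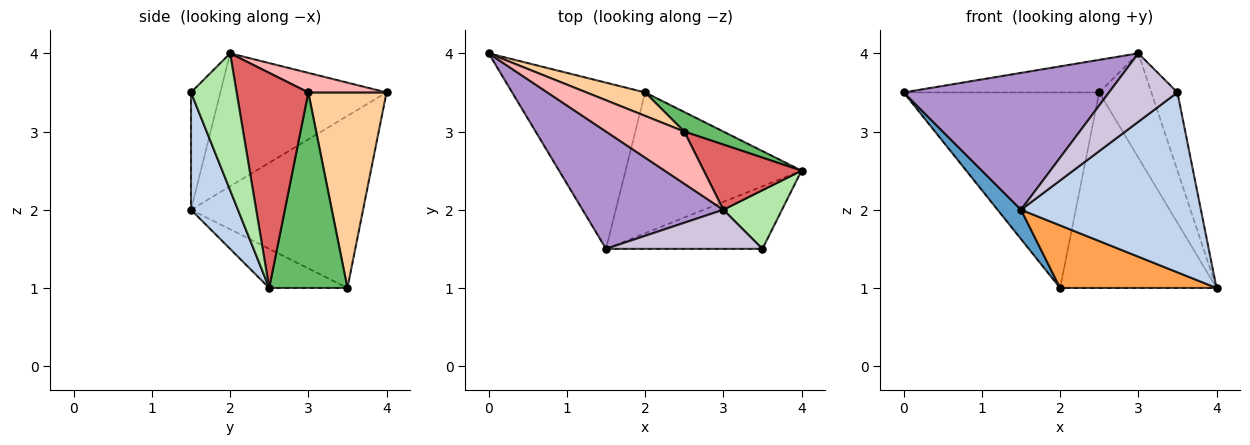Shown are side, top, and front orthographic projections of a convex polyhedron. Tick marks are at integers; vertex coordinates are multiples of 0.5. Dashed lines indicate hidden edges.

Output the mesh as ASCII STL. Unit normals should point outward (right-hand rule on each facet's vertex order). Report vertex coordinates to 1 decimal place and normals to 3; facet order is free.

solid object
 facet normal -0.787 -0.107 -0.608
  outer loop
   vertex 1.5 1.5 2.0
   vertex 0.0 4.0 3.5
   vertex 2.0 3.5 1.0
  endloop
 endfacet
 facet normal 0.239 -0.917 -0.319
  outer loop
   vertex 1.5 1.5 2.0
   vertex 4.0 2.5 1.0
   vertex 3.5 1.5 3.5
  endloop
 endfacet
 facet normal -0.199 -0.398 -0.896
  outer loop
   vertex 1.5 1.5 2.0
   vertex 2.0 3.5 1.0
   vertex 4.0 2.5 1.0
  endloop
 endfacet
 facet normal 0.369 0.923 0.111
  outer loop
   vertex 2.5 3.0 3.5
   vertex 2.0 3.5 1.0
   vertex 0.0 4.0 3.5
  endloop
 endfacet
 facet normal 0.445 0.891 0.089
  outer loop
   vertex 2.5 3.0 3.5
   vertex 4.0 2.5 1.0
   vertex 2.0 3.5 1.0
  endloop
 endfacet
 facet normal 0.814 0.465 0.349
  outer loop
   vertex 3.0 2.0 4.0
   vertex 3.5 1.5 3.5
   vertex 4.0 2.5 1.0
  endloop
 endfacet
 facet normal 0.759 0.552 0.345
  outer loop
   vertex 3.0 2.0 4.0
   vertex 4.0 2.5 1.0
   vertex 2.5 3.0 3.5
  endloop
 endfacet
 facet normal 0.207 0.518 0.830
  outer loop
   vertex 3.0 2.0 4.0
   vertex 2.5 3.0 3.5
   vertex 0.0 4.0 3.5
  endloop
 endfacet
 facet normal -0.524 -0.647 0.554
  outer loop
   vertex 3.0 2.0 4.0
   vertex 0.0 4.0 3.5
   vertex 1.5 1.5 2.0
  endloop
 endfacet
 facet normal -0.349 -0.814 0.465
  outer loop
   vertex 3.0 2.0 4.0
   vertex 1.5 1.5 2.0
   vertex 3.5 1.5 3.5
  endloop
 endfacet
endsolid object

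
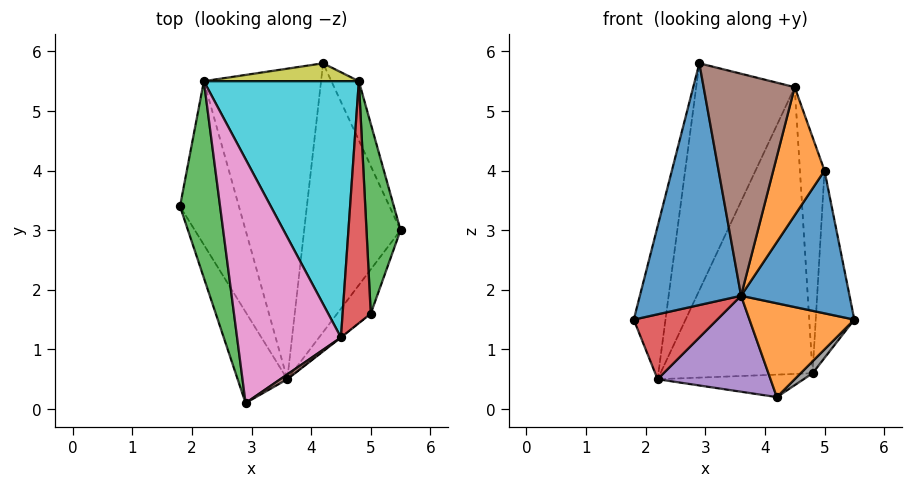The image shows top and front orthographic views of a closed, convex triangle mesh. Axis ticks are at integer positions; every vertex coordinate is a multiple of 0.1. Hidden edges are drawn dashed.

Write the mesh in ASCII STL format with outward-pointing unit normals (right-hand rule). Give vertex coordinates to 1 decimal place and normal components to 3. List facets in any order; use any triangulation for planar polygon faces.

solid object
 facet normal -0.819 -0.536 -0.202
  outer loop
   vertex 3.6 0.5 1.9
   vertex 2.9 0.1 5.8
   vertex 1.8 3.4 1.5
  endloop
 endfacet
 facet normal 0.228 -0.321 -0.919
  outer loop
   vertex 3.6 0.5 1.9
   vertex 4.2 5.8 0.2
   vertex 5.5 3.0 1.5
  endloop
 endfacet
 facet normal -0.780 0.384 0.494
  outer loop
   vertex 2.2 5.5 0.5
   vertex 1.8 3.4 1.5
   vertex 2.9 0.1 5.8
  endloop
 endfacet
 facet normal -0.361 -0.344 -0.867
  outer loop
   vertex 2.2 5.5 0.5
   vertex 3.6 0.5 1.9
   vertex 1.8 3.4 1.5
  endloop
 endfacet
 facet normal -0.099 -0.294 -0.951
  outer loop
   vertex 2.2 5.5 0.5
   vertex 4.2 5.8 0.2
   vertex 3.6 0.5 1.9
  endloop
 endfacet
 facet normal 0.569 -0.822 0.018
  outer loop
   vertex 4.5 1.2 5.4
   vertex 2.9 0.1 5.8
   vertex 3.6 0.5 1.9
  endloop
 endfacet
 facet normal -0.274 0.655 0.704
  outer loop
   vertex 4.5 1.2 5.4
   vertex 2.2 5.5 0.5
   vertex 2.9 0.1 5.8
  endloop
 endfacet
 facet normal 0.485 -0.173 -0.857
  outer loop
   vertex 4.8 5.5 0.6
   vertex 5.5 3.0 1.5
   vertex 4.2 5.8 0.2
  endloop
 endfacet
 facet normal -0.024 0.782 0.623
  outer loop
   vertex 4.8 5.5 0.6
   vertex 4.2 5.8 0.2
   vertex 2.2 5.5 0.5
  endloop
 endfacet
 facet normal -0.026 0.745 0.666
  outer loop
   vertex 4.8 5.5 0.6
   vertex 2.2 5.5 0.5
   vertex 4.5 1.2 5.4
  endloop
 endfacet
 facet normal 0.767 -0.613 -0.190
  outer loop
   vertex 5.0 1.6 4.0
   vertex 3.6 0.5 1.9
   vertex 5.5 3.0 1.5
  endloop
 endfacet
 facet normal 0.620 -0.784 -0.003
  outer loop
   vertex 5.0 1.6 4.0
   vertex 4.5 1.2 5.4
   vertex 3.6 0.5 1.9
  endloop
 endfacet
 facet normal 0.847 0.373 0.378
  outer loop
   vertex 5.0 1.6 4.0
   vertex 5.5 3.0 1.5
   vertex 4.8 5.5 0.6
  endloop
 endfacet
 facet normal 0.822 0.397 0.407
  outer loop
   vertex 5.0 1.6 4.0
   vertex 4.8 5.5 0.6
   vertex 4.5 1.2 5.4
  endloop
 endfacet
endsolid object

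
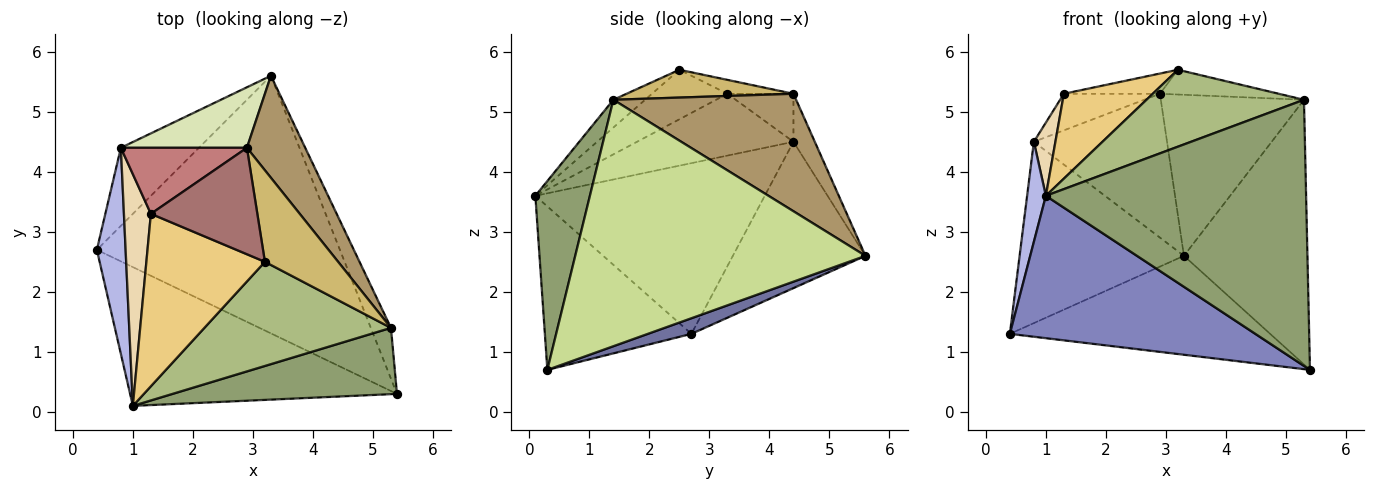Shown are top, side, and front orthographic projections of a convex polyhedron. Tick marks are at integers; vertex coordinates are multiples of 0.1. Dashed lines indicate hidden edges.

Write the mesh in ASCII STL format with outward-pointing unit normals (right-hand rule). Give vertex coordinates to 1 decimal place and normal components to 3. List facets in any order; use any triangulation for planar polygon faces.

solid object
 facet normal 0.060 0.358 -0.932
  outer loop
   vertex 3.3 5.6 2.6
   vertex 5.4 0.3 0.7
   vertex 0.4 2.7 1.3
  endloop
 endfacet
 facet normal -0.393 -0.658 -0.642
  outer loop
   vertex 1.0 0.1 3.6
   vertex 0.4 2.7 1.3
   vertex 5.4 0.3 0.7
  endloop
 endfacet
 facet normal -0.596 0.738 -0.318
  outer loop
   vertex 0.8 4.4 4.5
   vertex 3.3 5.6 2.6
   vertex 0.4 2.7 1.3
  endloop
 endfacet
 facet normal -0.983 -0.080 0.166
  outer loop
   vertex 0.8 4.4 4.5
   vertex 0.4 2.7 1.3
   vertex 1.0 0.1 3.6
  endloop
 endfacet
 facet normal 0.199 -0.951 0.237
  outer loop
   vertex 5.3 1.4 5.2
   vertex 1.0 0.1 3.6
   vertex 5.4 0.3 0.7
  endloop
 endfacet
 facet normal -0.119 -0.590 0.799
  outer loop
   vertex 5.3 1.4 5.2
   vertex 3.2 2.5 5.7
   vertex 1.0 0.1 3.6
  endloop
 endfacet
 facet normal 0.918 0.390 -0.075
  outer loop
   vertex 5.3 1.4 5.2
   vertex 5.4 0.3 0.7
   vertex 3.3 5.6 2.6
  endloop
 endfacet
 facet normal -0.146 0.912 0.384
  outer loop
   vertex 2.9 4.4 5.3
   vertex 3.3 5.6 2.6
   vertex 0.8 4.4 4.5
  endloop
 endfacet
 facet normal 0.733 0.574 0.364
  outer loop
   vertex 2.9 4.4 5.3
   vertex 5.3 1.4 5.2
   vertex 3.3 5.6 2.6
  endloop
 endfacet
 facet normal 0.344 0.245 0.906
  outer loop
   vertex 2.9 4.4 5.3
   vertex 3.2 2.5 5.7
   vertex 5.3 1.4 5.2
  endloop
 endfacet
 facet normal -0.351 -0.413 0.840
  outer loop
   vertex 1.3 3.3 5.3
   vertex 1.0 0.1 3.6
   vertex 3.2 2.5 5.7
  endloop
 endfacet
 facet normal -0.910 -0.125 0.396
  outer loop
   vertex 1.3 3.3 5.3
   vertex 0.8 4.4 4.5
   vertex 1.0 0.1 3.6
  endloop
 endfacet
 facet normal -0.127 0.185 0.974
  outer loop
   vertex 1.3 3.3 5.3
   vertex 3.2 2.5 5.7
   vertex 2.9 4.4 5.3
  endloop
 endfacet
 facet normal -0.316 0.460 0.830
  outer loop
   vertex 1.3 3.3 5.3
   vertex 2.9 4.4 5.3
   vertex 0.8 4.4 4.5
  endloop
 endfacet
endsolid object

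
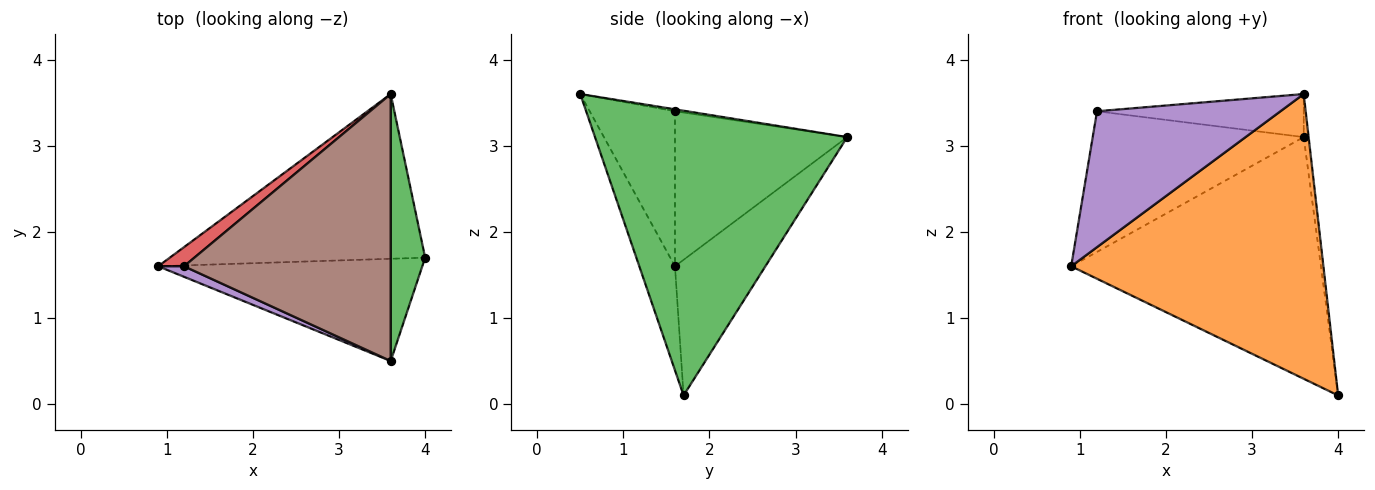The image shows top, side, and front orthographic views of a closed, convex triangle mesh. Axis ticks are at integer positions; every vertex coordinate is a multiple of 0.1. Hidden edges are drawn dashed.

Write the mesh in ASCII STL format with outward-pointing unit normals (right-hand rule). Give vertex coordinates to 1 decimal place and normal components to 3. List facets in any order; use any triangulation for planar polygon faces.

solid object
 facet normal -0.287 0.792 -0.540
  outer loop
   vertex 3.6 3.6 3.1
   vertex 4.0 1.7 0.1
   vertex 0.9 1.6 1.6
  endloop
 endfacet
 facet normal -0.132 -0.933 -0.335
  outer loop
   vertex 3.6 0.5 3.6
   vertex 0.9 1.6 1.6
   vertex 4.0 1.7 0.1
  endloop
 endfacet
 facet normal 0.993 0.019 0.120
  outer loop
   vertex 3.6 0.5 3.6
   vertex 4.0 1.7 0.1
   vertex 3.6 3.6 3.1
  endloop
 endfacet
 facet normal -0.629 0.770 0.105
  outer loop
   vertex 1.2 1.6 3.4
   vertex 3.6 3.6 3.1
   vertex 0.9 1.6 1.6
  endloop
 endfacet
 facet normal -0.420 -0.905 0.070
  outer loop
   vertex 1.2 1.6 3.4
   vertex 0.9 1.6 1.6
   vertex 3.6 0.5 3.6
  endloop
 endfacet
 facet normal -0.009 0.159 0.987
  outer loop
   vertex 1.2 1.6 3.4
   vertex 3.6 0.5 3.6
   vertex 3.6 3.6 3.1
  endloop
 endfacet
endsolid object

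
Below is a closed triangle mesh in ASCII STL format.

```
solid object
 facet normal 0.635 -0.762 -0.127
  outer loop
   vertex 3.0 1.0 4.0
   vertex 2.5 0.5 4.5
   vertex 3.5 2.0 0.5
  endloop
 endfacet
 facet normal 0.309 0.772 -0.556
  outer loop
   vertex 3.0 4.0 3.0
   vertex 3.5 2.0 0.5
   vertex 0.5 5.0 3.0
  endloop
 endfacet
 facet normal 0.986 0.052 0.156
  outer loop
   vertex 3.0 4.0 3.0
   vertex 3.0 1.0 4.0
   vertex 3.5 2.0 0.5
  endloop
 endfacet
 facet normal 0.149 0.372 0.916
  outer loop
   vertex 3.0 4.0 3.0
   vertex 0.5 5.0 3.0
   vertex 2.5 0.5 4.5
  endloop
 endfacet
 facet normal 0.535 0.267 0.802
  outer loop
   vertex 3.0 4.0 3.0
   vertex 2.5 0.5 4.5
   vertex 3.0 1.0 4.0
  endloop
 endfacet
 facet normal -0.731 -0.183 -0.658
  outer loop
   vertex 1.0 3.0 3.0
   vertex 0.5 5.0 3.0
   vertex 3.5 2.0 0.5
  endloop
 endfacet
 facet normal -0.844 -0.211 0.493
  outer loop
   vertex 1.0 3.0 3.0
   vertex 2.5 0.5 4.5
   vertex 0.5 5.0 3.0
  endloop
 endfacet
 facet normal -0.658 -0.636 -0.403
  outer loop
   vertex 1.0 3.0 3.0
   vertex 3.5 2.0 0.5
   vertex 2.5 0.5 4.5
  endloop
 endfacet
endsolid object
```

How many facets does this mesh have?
8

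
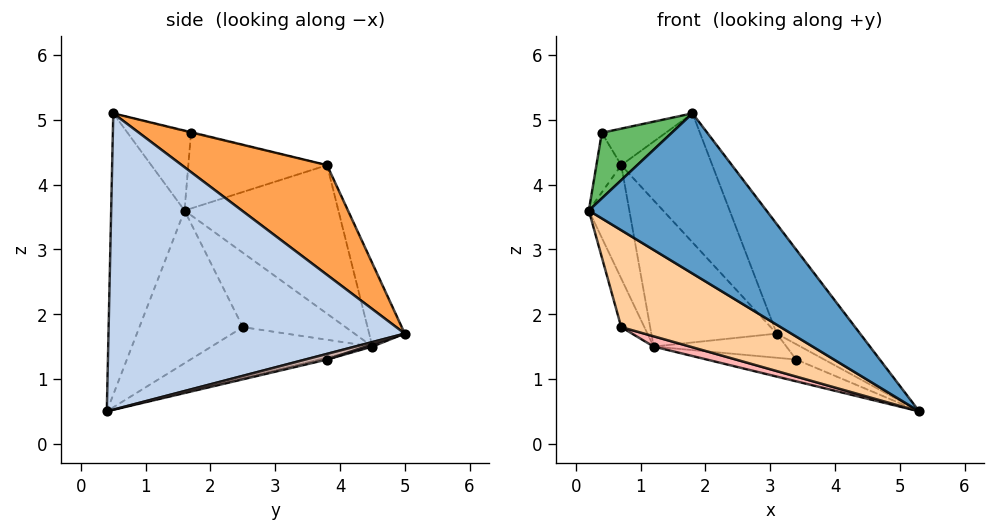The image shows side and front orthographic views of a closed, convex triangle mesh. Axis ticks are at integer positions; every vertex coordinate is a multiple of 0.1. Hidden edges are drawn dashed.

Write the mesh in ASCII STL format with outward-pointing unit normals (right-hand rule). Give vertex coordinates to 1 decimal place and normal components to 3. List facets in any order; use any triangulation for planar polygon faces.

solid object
 facet normal -0.369 -0.892 -0.261
  outer loop
   vertex 1.8 0.5 5.1
   vertex 0.2 1.6 3.6
   vertex 5.3 0.4 0.5
  endloop
 endfacet
 facet normal 0.779 0.219 0.588
  outer loop
   vertex 1.8 0.5 5.1
   vertex 5.3 0.4 0.5
   vertex 3.1 5.0 1.7
  endloop
 endfacet
 facet normal 0.591 0.371 0.717
  outer loop
   vertex 0.7 3.8 4.3
   vertex 1.8 0.5 5.1
   vertex 3.1 5.0 1.7
  endloop
 endfacet
 facet normal -0.473 -0.729 -0.496
  outer loop
   vertex 0.7 2.5 1.8
   vertex 5.3 0.4 0.5
   vertex 0.2 1.6 3.6
  endloop
 endfacet
 facet normal -0.662 -0.730 0.171
  outer loop
   vertex 0.4 1.7 4.8
   vertex 0.2 1.6 3.6
   vertex 1.8 0.5 5.1
  endloop
 endfacet
 facet normal -0.974 0.174 0.148
  outer loop
   vertex 0.4 1.7 4.8
   vertex 0.7 3.8 4.3
   vertex 0.2 1.6 3.6
  endloop
 endfacet
 facet normal -0.009 0.233 0.972
  outer loop
   vertex 0.4 1.7 4.8
   vertex 1.8 0.5 5.1
   vertex 0.7 3.8 4.3
  endloop
 endfacet
 facet normal -0.300 -0.068 -0.952
  outer loop
   vertex 1.2 4.5 1.5
   vertex 5.3 0.4 0.5
   vertex 0.7 2.5 1.8
  endloop
 endfacet
 facet normal -0.268 0.945 0.188
  outer loop
   vertex 1.2 4.5 1.5
   vertex 0.7 3.8 4.3
   vertex 3.1 5.0 1.7
  endloop
 endfacet
 facet normal -0.961 0.253 -0.108
  outer loop
   vertex 1.2 4.5 1.5
   vertex 0.2 1.6 3.6
   vertex 0.7 3.8 4.3
  endloop
 endfacet
 facet normal -0.963 0.217 -0.159
  outer loop
   vertex 1.2 4.5 1.5
   vertex 0.7 2.5 1.8
   vertex 0.2 1.6 3.6
  endloop
 endfacet
 facet normal 0.282 0.366 -0.887
  outer loop
   vertex 3.4 3.8 1.3
   vertex 3.1 5.0 1.7
   vertex 5.3 0.4 0.5
  endloop
 endfacet
 facet normal -0.019 0.219 -0.976
  outer loop
   vertex 3.4 3.8 1.3
   vertex 5.3 0.4 0.5
   vertex 1.2 4.5 1.5
  endloop
 endfacet
 facet normal 0.016 0.320 -0.947
  outer loop
   vertex 3.4 3.8 1.3
   vertex 1.2 4.5 1.5
   vertex 3.1 5.0 1.7
  endloop
 endfacet
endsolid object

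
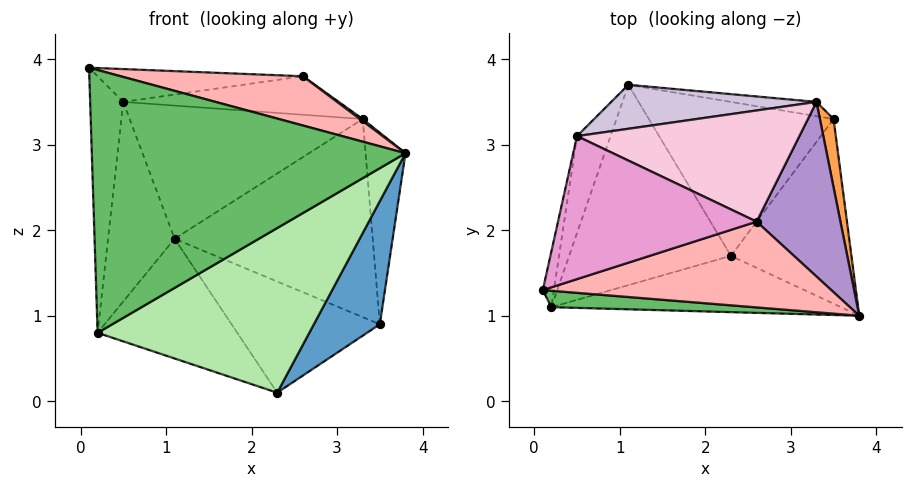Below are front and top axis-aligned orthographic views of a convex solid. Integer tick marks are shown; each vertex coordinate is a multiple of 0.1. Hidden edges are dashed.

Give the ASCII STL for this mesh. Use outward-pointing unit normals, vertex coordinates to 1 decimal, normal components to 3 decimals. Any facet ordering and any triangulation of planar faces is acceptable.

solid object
 facet normal 0.791 -0.339 -0.509
  outer loop
   vertex 3.5 3.3 0.9
   vertex 3.8 1.0 2.9
   vertex 2.3 1.7 0.1
  endloop
 endfacet
 facet normal -0.234 0.569 -0.788
  outer loop
   vertex 3.5 3.3 0.9
   vertex 2.3 1.7 0.1
   vertex 1.1 3.7 1.9
  endloop
 endfacet
 facet normal 0.980 0.185 0.066
  outer loop
   vertex 3.3 3.5 3.3
   vertex 3.8 1.0 2.9
   vertex 3.5 3.3 0.9
  endloop
 endfacet
 facet normal 0.135 0.988 -0.071
  outer loop
   vertex 3.3 3.5 3.3
   vertex 3.5 3.3 0.9
   vertex 1.1 3.7 1.9
  endloop
 endfacet
 facet normal -0.064 -0.996 0.062
  outer loop
   vertex 0.2 1.1 0.8
   vertex 3.8 1.0 2.9
   vertex 0.1 1.3 3.9
  endloop
 endfacet
 facet normal 0.160 -0.934 -0.319
  outer loop
   vertex 0.2 1.1 0.8
   vertex 2.3 1.7 0.1
   vertex 3.8 1.0 2.9
  endloop
 endfacet
 facet normal -0.397 0.471 -0.788
  outer loop
   vertex 0.2 1.1 0.8
   vertex 1.1 3.7 1.9
   vertex 2.3 1.7 0.1
  endloop
 endfacet
 facet normal 0.190 -0.489 0.851
  outer loop
   vertex 2.6 2.1 3.8
   vertex 0.1 1.3 3.9
   vertex 3.8 1.0 2.9
  endloop
 endfacet
 facet normal 0.594 -0.010 0.804
  outer loop
   vertex 2.6 2.1 3.8
   vertex 3.8 1.0 2.9
   vertex 3.3 3.5 3.3
  endloop
 endfacet
 facet normal -0.113 0.944 0.312
  outer loop
   vertex 0.5 3.1 3.5
   vertex 3.3 3.5 3.3
   vertex 1.1 3.7 1.9
  endloop
 endfacet
 facet normal -0.977 0.207 -0.045
  outer loop
   vertex 0.5 3.1 3.5
   vertex 0.2 1.1 0.8
   vertex 0.1 1.3 3.9
  endloop
 endfacet
 facet normal -0.900 0.392 -0.190
  outer loop
   vertex 0.5 3.1 3.5
   vertex 1.1 3.7 1.9
   vertex 0.2 1.1 0.8
  endloop
 endfacet
 facet normal -0.033 0.224 0.974
  outer loop
   vertex 0.5 3.1 3.5
   vertex 0.1 1.3 3.9
   vertex 2.6 2.1 3.8
  endloop
 endfacet
 facet normal 0.021 0.327 0.945
  outer loop
   vertex 0.5 3.1 3.5
   vertex 2.6 2.1 3.8
   vertex 3.3 3.5 3.3
  endloop
 endfacet
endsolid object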